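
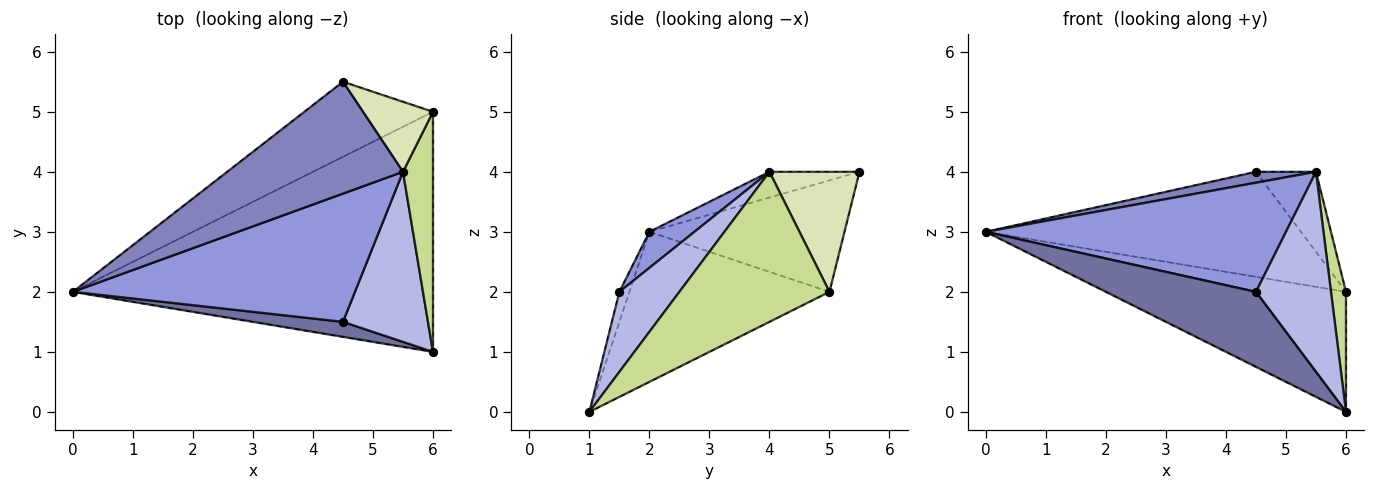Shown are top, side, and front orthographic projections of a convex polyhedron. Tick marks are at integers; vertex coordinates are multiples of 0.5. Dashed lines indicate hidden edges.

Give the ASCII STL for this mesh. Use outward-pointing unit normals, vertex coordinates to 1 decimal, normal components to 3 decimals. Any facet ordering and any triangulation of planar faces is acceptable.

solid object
 facet normal -0.065 -0.978 0.196
  outer loop
   vertex 4.5 1.5 2.0
   vertex 0.0 2.0 3.0
   vertex 6.0 1.0 0.0
  endloop
 endfacet
 facet normal -0.144 -0.096 0.985
  outer loop
   vertex 5.5 4.0 4.0
   vertex 4.5 5.5 4.0
   vertex 0.0 2.0 3.0
  endloop
 endfacet
 facet normal 0.097 -0.645 0.758
  outer loop
   vertex 5.5 4.0 4.0
   vertex 0.0 2.0 3.0
   vertex 4.5 1.5 2.0
  endloop
 endfacet
 facet normal 0.520 -0.651 0.553
  outer loop
   vertex 5.5 4.0 4.0
   vertex 4.5 1.5 2.0
   vertex 6.0 1.0 0.0
  endloop
 endfacet
 facet normal -0.349 0.419 -0.838
  outer loop
   vertex 6.0 5.0 2.0
   vertex 6.0 1.0 0.0
   vertex 0.0 2.0 3.0
  endloop
 endfacet
 facet normal -0.450 0.727 -0.519
  outer loop
   vertex 6.0 5.0 2.0
   vertex 0.0 2.0 3.0
   vertex 4.5 5.5 4.0
  endloop
 endfacet
 facet normal 0.976 -0.098 0.195
  outer loop
   vertex 6.0 5.0 2.0
   vertex 5.5 4.0 4.0
   vertex 6.0 1.0 0.0
  endloop
 endfacet
 facet normal 0.749 0.499 0.437
  outer loop
   vertex 6.0 5.0 2.0
   vertex 4.5 5.5 4.0
   vertex 5.5 4.0 4.0
  endloop
 endfacet
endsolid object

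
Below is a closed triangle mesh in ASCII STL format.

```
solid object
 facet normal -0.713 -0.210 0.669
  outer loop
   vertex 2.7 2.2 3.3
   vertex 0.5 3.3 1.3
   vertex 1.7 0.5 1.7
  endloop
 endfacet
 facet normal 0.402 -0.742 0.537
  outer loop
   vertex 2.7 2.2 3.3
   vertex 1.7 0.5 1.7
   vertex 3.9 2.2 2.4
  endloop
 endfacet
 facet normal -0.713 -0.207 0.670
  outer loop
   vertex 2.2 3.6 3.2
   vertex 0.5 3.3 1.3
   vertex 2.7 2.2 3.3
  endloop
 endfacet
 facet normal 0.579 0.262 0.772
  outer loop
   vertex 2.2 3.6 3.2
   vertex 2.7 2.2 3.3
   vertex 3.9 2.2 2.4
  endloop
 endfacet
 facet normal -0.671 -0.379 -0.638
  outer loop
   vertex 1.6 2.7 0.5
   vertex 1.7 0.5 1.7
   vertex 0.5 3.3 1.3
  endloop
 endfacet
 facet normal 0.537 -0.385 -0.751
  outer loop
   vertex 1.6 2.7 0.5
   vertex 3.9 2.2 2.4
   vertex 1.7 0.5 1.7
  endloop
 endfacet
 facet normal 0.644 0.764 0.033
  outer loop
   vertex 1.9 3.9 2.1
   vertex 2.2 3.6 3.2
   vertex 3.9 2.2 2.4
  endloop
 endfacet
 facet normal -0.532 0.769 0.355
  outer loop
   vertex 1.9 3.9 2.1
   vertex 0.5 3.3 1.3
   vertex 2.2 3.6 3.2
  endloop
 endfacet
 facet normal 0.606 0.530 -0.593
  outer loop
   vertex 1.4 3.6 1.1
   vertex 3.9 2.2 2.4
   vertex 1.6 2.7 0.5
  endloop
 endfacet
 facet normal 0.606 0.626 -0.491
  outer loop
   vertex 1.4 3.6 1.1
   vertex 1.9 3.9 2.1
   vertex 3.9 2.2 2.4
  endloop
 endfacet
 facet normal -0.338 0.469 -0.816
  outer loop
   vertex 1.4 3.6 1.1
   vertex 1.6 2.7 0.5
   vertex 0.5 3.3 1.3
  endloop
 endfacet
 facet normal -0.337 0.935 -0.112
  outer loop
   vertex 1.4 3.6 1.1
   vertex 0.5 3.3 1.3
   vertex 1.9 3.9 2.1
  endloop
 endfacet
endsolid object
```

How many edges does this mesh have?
18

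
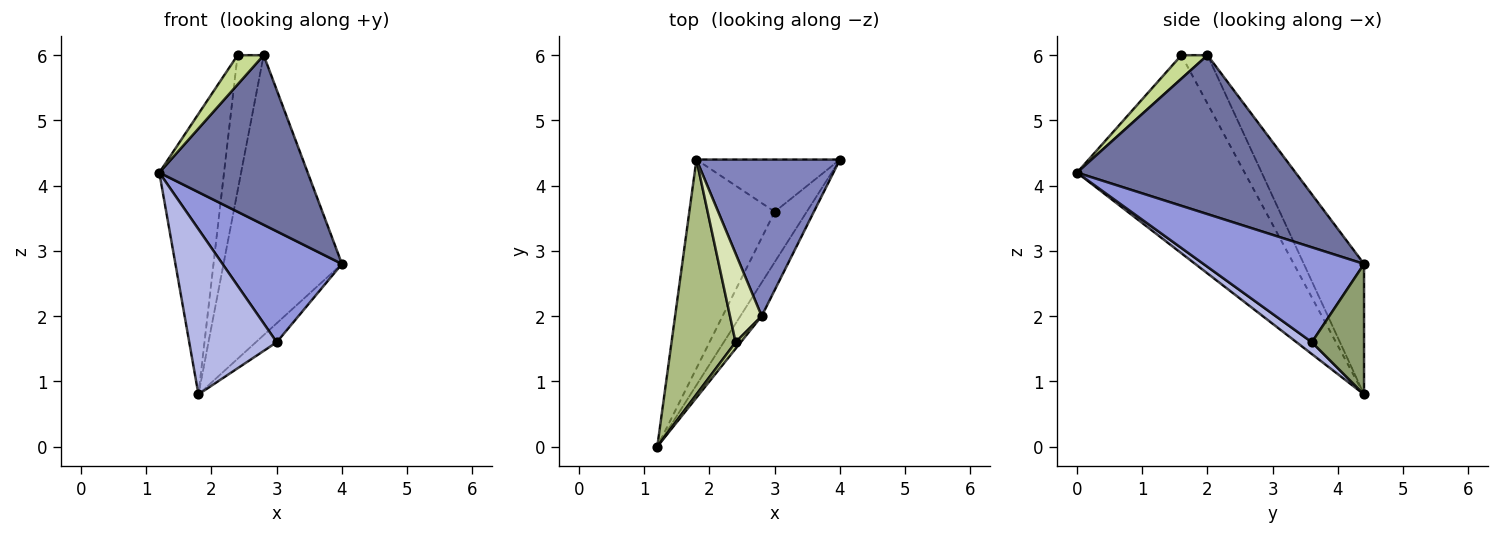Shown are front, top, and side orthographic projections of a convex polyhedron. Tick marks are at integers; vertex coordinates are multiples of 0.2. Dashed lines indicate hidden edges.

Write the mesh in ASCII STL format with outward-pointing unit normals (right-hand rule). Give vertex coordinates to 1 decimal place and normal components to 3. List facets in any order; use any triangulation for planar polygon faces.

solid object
 facet normal 0.822 -0.558 -0.110
  outer loop
   vertex 2.8 2.0 6.0
   vertex 1.2 0.0 4.2
   vertex 4.0 4.4 2.8
  endloop
 endfacet
 facet normal -0.406 0.798 0.446
  outer loop
   vertex 2.8 2.0 6.0
   vertex 4.0 4.4 2.8
   vertex 1.8 4.4 0.8
  endloop
 endfacet
 facet normal 0.775 -0.576 -0.261
  outer loop
   vertex 3.0 3.6 1.6
   vertex 4.0 4.4 2.8
   vertex 1.2 0.0 4.2
  endloop
 endfacet
 facet normal 0.108 -0.617 -0.779
  outer loop
   vertex 3.0 3.6 1.6
   vertex 1.2 0.0 4.2
   vertex 1.8 4.4 0.8
  endloop
 endfacet
 facet normal 0.650 0.260 -0.715
  outer loop
   vertex 3.0 3.6 1.6
   vertex 1.8 4.4 0.8
   vertex 4.0 4.4 2.8
  endloop
 endfacet
 facet normal -0.893 0.345 0.289
  outer loop
   vertex 2.4 1.6 6.0
   vertex 1.8 4.4 0.8
   vertex 1.2 0.0 4.2
  endloop
 endfacet
 facet normal 0.699 -0.699 0.155
  outer loop
   vertex 2.4 1.6 6.0
   vertex 1.2 0.0 4.2
   vertex 2.8 2.0 6.0
  endloop
 endfacet
 facet normal -0.642 0.642 0.420
  outer loop
   vertex 2.4 1.6 6.0
   vertex 2.8 2.0 6.0
   vertex 1.8 4.4 0.8
  endloop
 endfacet
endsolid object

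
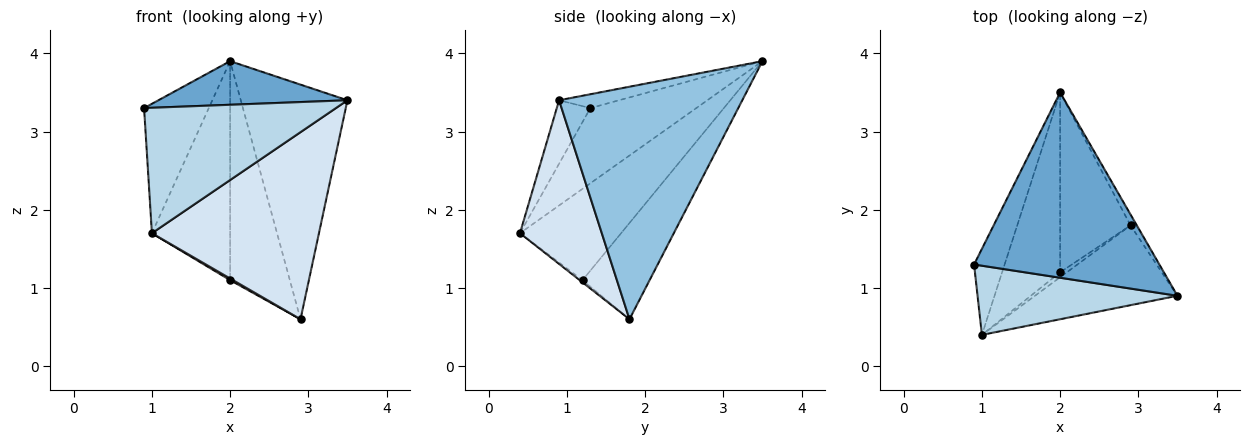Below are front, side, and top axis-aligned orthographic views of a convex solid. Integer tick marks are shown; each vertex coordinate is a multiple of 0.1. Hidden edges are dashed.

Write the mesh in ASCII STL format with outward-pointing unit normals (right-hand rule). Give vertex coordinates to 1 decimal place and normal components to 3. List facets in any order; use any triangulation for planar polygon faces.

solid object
 facet normal -0.072 -0.229 0.971
  outer loop
   vertex 2.0 3.5 3.9
   vertex 0.9 1.3 3.3
   vertex 3.5 0.9 3.4
  endloop
 endfacet
 facet normal 0.864 0.503 -0.023
  outer loop
   vertex 2.9 1.8 0.6
   vertex 2.0 3.5 3.9
   vertex 3.5 0.9 3.4
  endloop
 endfacet
 facet normal -0.152 -0.866 0.477
  outer loop
   vertex 1.0 0.4 1.7
   vertex 3.5 0.9 3.4
   vertex 0.9 1.3 3.3
  endloop
 endfacet
 facet normal 0.411 -0.839 -0.358
  outer loop
   vertex 1.0 0.4 1.7
   vertex 2.9 1.8 0.6
   vertex 3.5 0.9 3.4
  endloop
 endfacet
 facet normal -0.806 0.492 -0.327
  outer loop
   vertex 1.0 0.4 1.7
   vertex 0.9 1.3 3.3
   vertex 2.0 3.5 3.9
  endloop
 endfacet
 facet normal -0.655 0.584 -0.479
  outer loop
   vertex 2.0 1.2 1.1
   vertex 2.0 3.5 3.9
   vertex 2.9 1.8 0.6
  endloop
 endfacet
 facet normal -0.707 0.547 -0.449
  outer loop
   vertex 2.0 1.2 1.1
   vertex 1.0 0.4 1.7
   vertex 2.0 3.5 3.9
  endloop
 endfacet
 facet normal -0.302 -0.302 -0.905
  outer loop
   vertex 2.0 1.2 1.1
   vertex 2.9 1.8 0.6
   vertex 1.0 0.4 1.7
  endloop
 endfacet
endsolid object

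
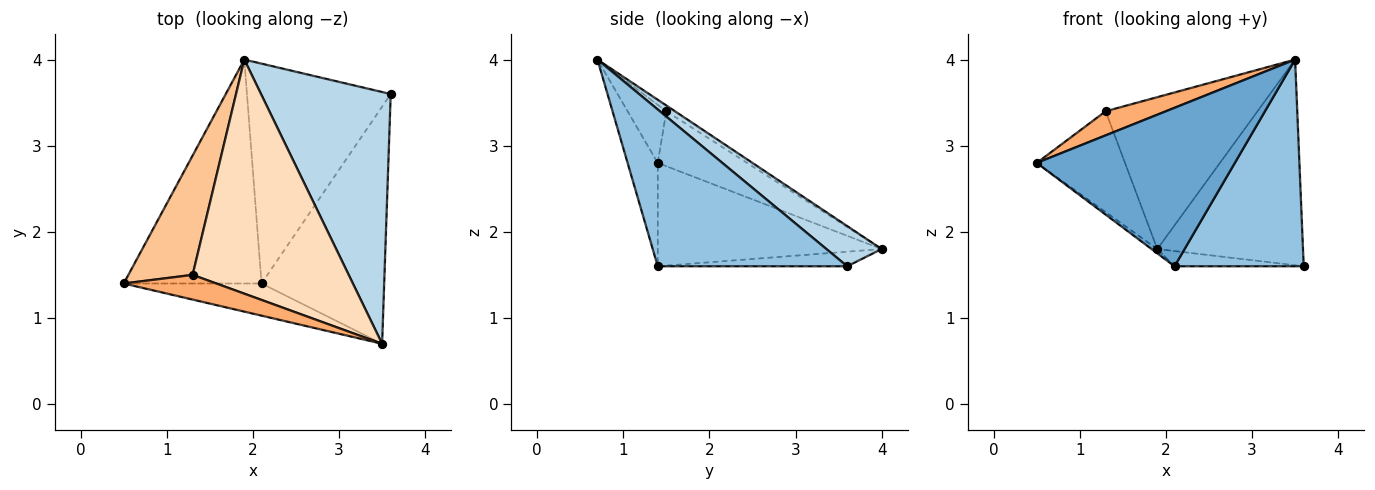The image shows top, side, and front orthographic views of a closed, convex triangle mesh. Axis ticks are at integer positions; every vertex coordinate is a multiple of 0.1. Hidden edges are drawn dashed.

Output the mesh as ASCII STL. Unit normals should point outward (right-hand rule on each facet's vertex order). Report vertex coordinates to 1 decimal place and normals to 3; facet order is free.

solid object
 facet normal -0.148 -0.969 -0.197
  outer loop
   vertex 2.1 1.4 1.6
   vertex 3.5 0.7 4.0
   vertex 0.5 1.4 2.8
  endloop
 endfacet
 facet normal 0.694 -0.473 -0.543
  outer loop
   vertex 2.1 1.4 1.6
   vertex 3.6 3.6 1.6
   vertex 3.5 0.7 4.0
  endloop
 endfacet
 facet normal 0.233 0.615 0.753
  outer loop
   vertex 1.9 4.0 1.8
   vertex 3.5 0.7 4.0
   vertex 3.6 3.6 1.6
  endloop
 endfacet
 facet normal -0.600 0.015 -0.800
  outer loop
   vertex 1.9 4.0 1.8
   vertex 2.1 1.4 1.6
   vertex 0.5 1.4 2.8
  endloop
 endfacet
 facet normal -0.101 0.069 -0.993
  outer loop
   vertex 1.9 4.0 1.8
   vertex 3.6 3.6 1.6
   vertex 2.1 1.4 1.6
  endloop
 endfacet
 facet normal -0.410 -0.637 0.653
  outer loop
   vertex 1.3 1.5 3.4
   vertex 0.5 1.4 2.8
   vertex 3.5 0.7 4.0
  endloop
 endfacet
 facet normal -0.547 0.540 0.639
  outer loop
   vertex 1.3 1.5 3.4
   vertex 1.9 4.0 1.8
   vertex 0.5 1.4 2.8
  endloop
 endfacet
 facet normal -0.031 0.544 0.838
  outer loop
   vertex 1.3 1.5 3.4
   vertex 3.5 0.7 4.0
   vertex 1.9 4.0 1.8
  endloop
 endfacet
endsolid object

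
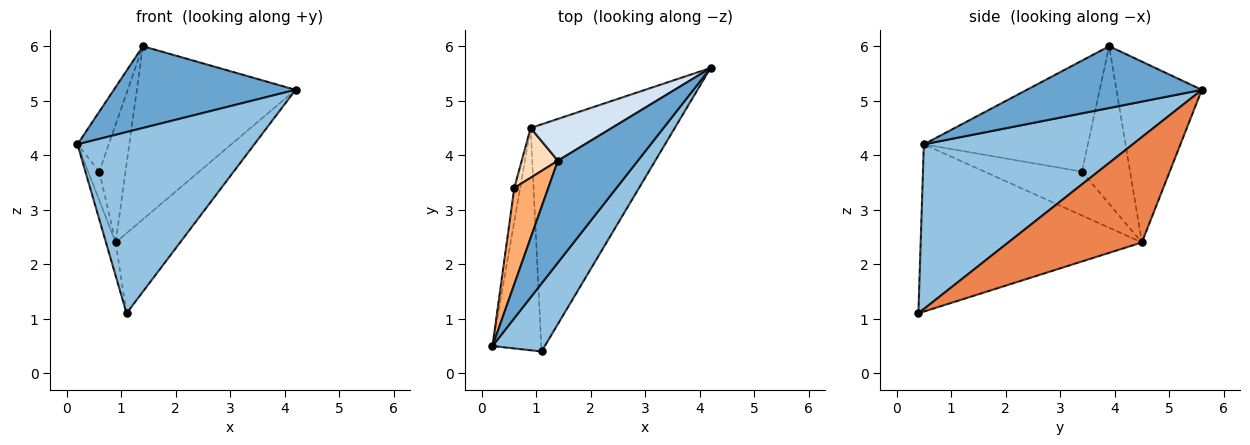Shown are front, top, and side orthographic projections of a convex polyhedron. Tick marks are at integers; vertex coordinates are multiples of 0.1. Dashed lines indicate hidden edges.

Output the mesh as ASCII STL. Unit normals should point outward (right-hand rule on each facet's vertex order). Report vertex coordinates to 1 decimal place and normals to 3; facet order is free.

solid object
 facet normal 0.516 -0.536 0.668
  outer loop
   vertex 1.4 3.9 6.0
   vertex 0.2 0.5 4.2
   vertex 4.2 5.6 5.2
  endloop
 endfacet
 facet normal 0.742 -0.628 0.236
  outer loop
   vertex 1.1 0.4 1.1
   vertex 4.2 5.6 5.2
   vertex 0.2 0.5 4.2
  endloop
 endfacet
 facet normal -0.959 0.042 -0.280
  outer loop
   vertex 0.9 4.5 2.4
   vertex 1.1 0.4 1.1
   vertex 0.2 0.5 4.2
  endloop
 endfacet
 facet normal -0.464 0.861 0.208
  outer loop
   vertex 0.9 4.5 2.4
   vertex 1.4 3.9 6.0
   vertex 4.2 5.6 5.2
  endloop
 endfacet
 facet normal 0.568 0.274 -0.776
  outer loop
   vertex 0.9 4.5 2.4
   vertex 4.2 5.6 5.2
   vertex 1.1 0.4 1.1
  endloop
 endfacet
 facet normal -0.941 0.179 0.288
  outer loop
   vertex 0.6 3.4 3.7
   vertex 0.2 0.5 4.2
   vertex 1.4 3.9 6.0
  endloop
 endfacet
 facet normal -0.985 0.113 -0.132
  outer loop
   vertex 0.6 3.4 3.7
   vertex 0.9 4.5 2.4
   vertex 0.2 0.5 4.2
  endloop
 endfacet
 facet normal -0.861 0.468 0.198
  outer loop
   vertex 0.6 3.4 3.7
   vertex 1.4 3.9 6.0
   vertex 0.9 4.5 2.4
  endloop
 endfacet
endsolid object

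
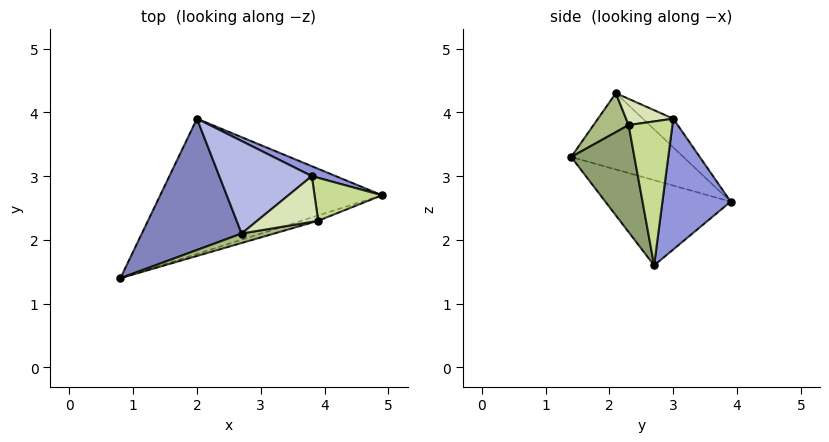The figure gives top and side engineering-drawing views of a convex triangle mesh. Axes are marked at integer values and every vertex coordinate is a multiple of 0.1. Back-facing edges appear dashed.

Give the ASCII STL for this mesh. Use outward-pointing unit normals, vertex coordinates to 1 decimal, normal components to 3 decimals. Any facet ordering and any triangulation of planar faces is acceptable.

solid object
 facet normal -0.357 -0.089 -0.930
  outer loop
   vertex 2.0 3.9 2.6
   vertex 4.9 2.7 1.6
   vertex 0.8 1.4 3.3
  endloop
 endfacet
 facet normal -0.540 0.457 0.706
  outer loop
   vertex 2.7 2.1 4.3
   vertex 2.0 3.9 2.6
   vertex 0.8 1.4 3.3
  endloop
 endfacet
 facet normal 0.403 0.912 0.074
  outer loop
   vertex 3.8 3.0 3.9
   vertex 4.9 2.7 1.6
   vertex 2.0 3.9 2.6
  endloop
 endfacet
 facet normal -0.233 0.618 0.751
  outer loop
   vertex 3.8 3.0 3.9
   vertex 2.0 3.9 2.6
   vertex 2.7 2.1 4.3
  endloop
 endfacet
 facet normal 0.285 -0.957 -0.044
  outer loop
   vertex 3.9 2.3 3.8
   vertex 0.8 1.4 3.3
   vertex 4.9 2.7 1.6
  endloop
 endfacet
 facet normal 0.243 -0.949 0.203
  outer loop
   vertex 3.9 2.3 3.8
   vertex 2.7 2.1 4.3
   vertex 0.8 1.4 3.3
  endloop
 endfacet
 facet normal 0.903 0.069 0.423
  outer loop
   vertex 3.9 2.3 3.8
   vertex 4.9 2.7 1.6
   vertex 3.8 3.0 3.9
  endloop
 endfacet
 facet normal 0.394 -0.075 0.916
  outer loop
   vertex 3.9 2.3 3.8
   vertex 3.8 3.0 3.9
   vertex 2.7 2.1 4.3
  endloop
 endfacet
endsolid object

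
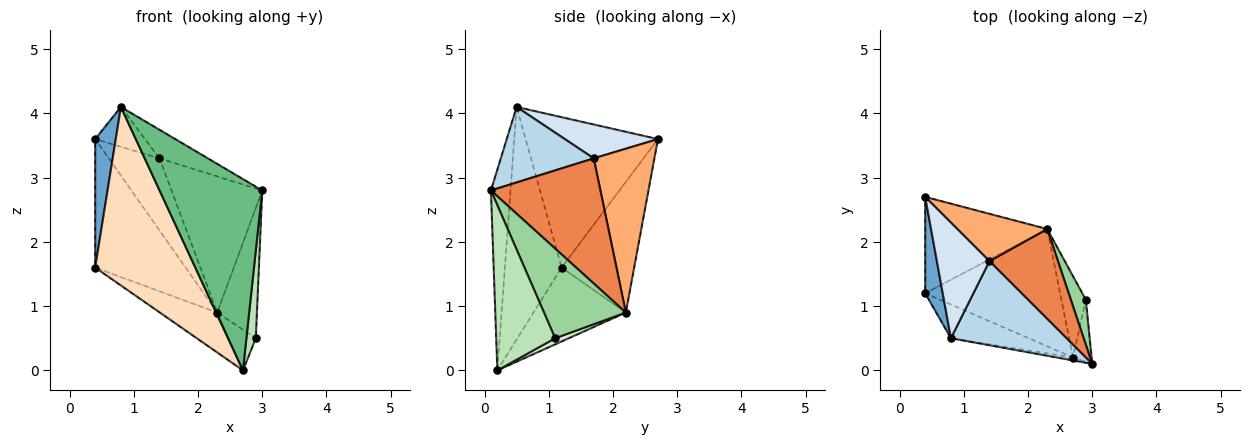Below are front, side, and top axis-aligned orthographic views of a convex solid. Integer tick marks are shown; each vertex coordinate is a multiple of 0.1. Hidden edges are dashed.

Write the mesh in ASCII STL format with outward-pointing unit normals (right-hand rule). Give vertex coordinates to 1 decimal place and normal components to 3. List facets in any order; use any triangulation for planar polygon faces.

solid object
 facet normal -0.982 -0.152 0.114
  outer loop
   vertex 0.8 0.5 4.1
   vertex 0.4 2.7 3.6
   vertex 0.4 1.2 1.6
  endloop
 endfacet
 facet normal -0.540 0.673 -0.505
  outer loop
   vertex 2.3 2.2 0.9
   vertex 0.4 1.2 1.6
   vertex 0.4 2.7 3.6
  endloop
 endfacet
 facet normal 0.526 0.274 0.805
  outer loop
   vertex 1.4 1.7 3.3
   vertex 0.8 0.5 4.1
   vertex 3.0 0.1 2.8
  endloop
 endfacet
 facet normal 0.520 0.278 0.807
  outer loop
   vertex 1.4 1.7 3.3
   vertex 0.4 2.7 3.6
   vertex 0.8 0.5 4.1
  endloop
 endfacet
 facet normal 0.709 0.588 0.389
  outer loop
   vertex 1.4 1.7 3.3
   vertex 3.0 0.1 2.8
   vertex 2.3 2.2 0.9
  endloop
 endfacet
 facet normal 0.707 0.591 0.388
  outer loop
   vertex 1.4 1.7 3.3
   vertex 2.3 2.2 0.9
   vertex 0.4 2.7 3.6
  endloop
 endfacet
 facet normal -0.460 0.286 -0.840
  outer loop
   vertex 2.7 0.2 0.0
   vertex 0.4 1.2 1.6
   vertex 2.3 2.2 0.9
  endloop
 endfacet
 facet normal -0.486 -0.859 -0.163
  outer loop
   vertex 2.7 0.2 0.0
   vertex 0.8 0.5 4.1
   vertex 0.4 1.2 1.6
  endloop
 endfacet
 facet normal -0.187 -0.982 -0.015
  outer loop
   vertex 2.7 0.2 0.0
   vertex 3.0 0.1 2.8
   vertex 0.8 0.5 4.1
  endloop
 endfacet
 facet normal 0.890 0.431 0.149
  outer loop
   vertex 2.9 1.1 0.5
   vertex 2.3 2.2 0.9
   vertex 3.0 0.1 2.8
  endloop
 endfacet
 facet normal 0.981 -0.157 -0.111
  outer loop
   vertex 2.9 1.1 0.5
   vertex 3.0 0.1 2.8
   vertex 2.7 0.2 0.0
  endloop
 endfacet
 facet normal 0.218 0.436 -0.873
  outer loop
   vertex 2.9 1.1 0.5
   vertex 2.7 0.2 0.0
   vertex 2.3 2.2 0.9
  endloop
 endfacet
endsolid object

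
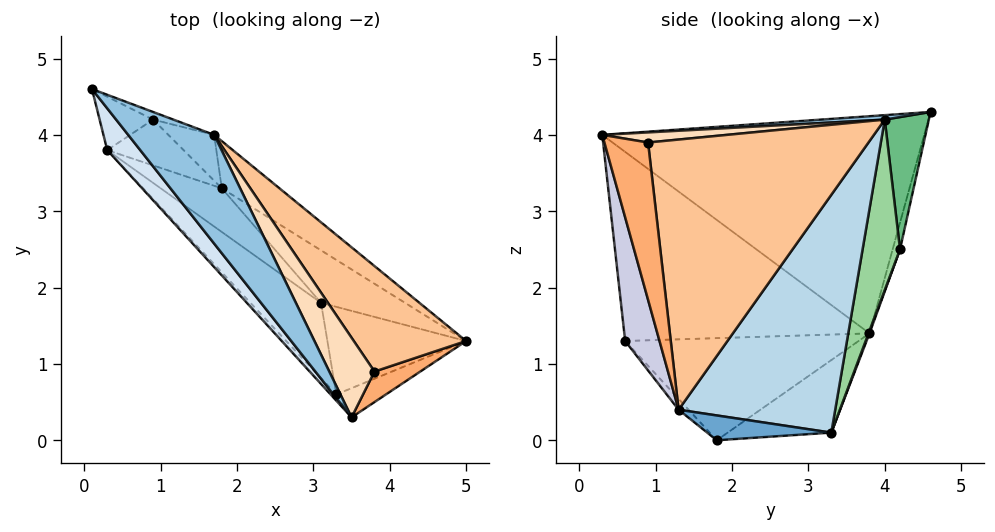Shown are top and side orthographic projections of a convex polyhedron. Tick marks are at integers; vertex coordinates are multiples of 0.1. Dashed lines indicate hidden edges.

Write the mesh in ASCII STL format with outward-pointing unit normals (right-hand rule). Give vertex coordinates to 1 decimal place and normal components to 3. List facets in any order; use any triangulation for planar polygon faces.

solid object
 facet normal 0.271 0.296 -0.916
  outer loop
   vertex 1.8 3.3 0.1
   vertex 5.0 1.3 0.4
   vertex 3.1 1.8 0.0
  endloop
 endfacet
 facet normal 0.052 -0.029 0.998
  outer loop
   vertex 1.7 4.0 4.2
   vertex 0.1 4.6 4.3
   vertex 3.5 0.3 4.0
  endloop
 endfacet
 facet normal 0.534 0.835 -0.130
  outer loop
   vertex 1.7 4.0 4.2
   vertex 5.0 1.3 0.4
   vertex 1.8 3.3 0.1
  endloop
 endfacet
 facet normal -0.775 -0.621 0.118
  outer loop
   vertex 0.3 3.8 1.4
   vertex 3.5 0.3 4.0
   vertex 0.1 4.6 4.3
  endloop
 endfacet
 facet normal -0.650 -0.527 -0.547
  outer loop
   vertex 0.3 3.8 1.4
   vertex 1.8 3.3 0.1
   vertex 3.1 1.8 0.0
  endloop
 endfacet
 facet normal 0.881 -0.398 0.257
  outer loop
   vertex 3.8 0.9 3.9
   vertex 3.5 0.3 4.0
   vertex 5.0 1.3 0.4
  endloop
 endfacet
 facet normal 0.796 0.507 0.331
  outer loop
   vertex 3.8 0.9 3.9
   vertex 5.0 1.3 0.4
   vertex 1.7 4.0 4.2
  endloop
 endfacet
 facet normal 0.218 0.053 0.974
  outer loop
   vertex 3.8 0.9 3.9
   vertex 1.7 4.0 4.2
   vertex 3.5 0.3 4.0
  endloop
 endfacet
 facet normal 0.348 0.936 -0.053
  outer loop
   vertex 0.9 4.2 2.5
   vertex 0.1 4.6 4.3
   vertex 1.7 4.0 4.2
  endloop
 endfacet
 facet normal 0.499 0.856 -0.134
  outer loop
   vertex 0.9 4.2 2.5
   vertex 1.7 4.0 4.2
   vertex 1.8 3.3 0.1
  endloop
 endfacet
 facet normal -0.136 0.953 -0.272
  outer loop
   vertex 0.9 4.2 2.5
   vertex 0.3 3.8 1.4
   vertex 0.1 4.6 4.3
  endloop
 endfacet
 facet normal 0.012 0.938 -0.347
  outer loop
   vertex 0.9 4.2 2.5
   vertex 1.8 3.3 0.1
   vertex 0.3 3.8 1.4
  endloop
 endfacet
 facet normal -0.730 -0.683 -0.022
  outer loop
   vertex 3.3 0.6 1.3
   vertex 3.5 0.3 4.0
   vertex 0.3 3.8 1.4
  endloop
 endfacet
 facet normal -0.657 -0.602 -0.454
  outer loop
   vertex 3.3 0.6 1.3
   vertex 0.3 3.8 1.4
   vertex 3.1 1.8 0.0
  endloop
 endfacet
 facet normal 0.319 -0.939 -0.128
  outer loop
   vertex 3.3 0.6 1.3
   vertex 5.0 1.3 0.4
   vertex 3.5 0.3 4.0
  endloop
 endfacet
 facet normal -0.052 -0.738 -0.673
  outer loop
   vertex 3.3 0.6 1.3
   vertex 3.1 1.8 0.0
   vertex 5.0 1.3 0.4
  endloop
 endfacet
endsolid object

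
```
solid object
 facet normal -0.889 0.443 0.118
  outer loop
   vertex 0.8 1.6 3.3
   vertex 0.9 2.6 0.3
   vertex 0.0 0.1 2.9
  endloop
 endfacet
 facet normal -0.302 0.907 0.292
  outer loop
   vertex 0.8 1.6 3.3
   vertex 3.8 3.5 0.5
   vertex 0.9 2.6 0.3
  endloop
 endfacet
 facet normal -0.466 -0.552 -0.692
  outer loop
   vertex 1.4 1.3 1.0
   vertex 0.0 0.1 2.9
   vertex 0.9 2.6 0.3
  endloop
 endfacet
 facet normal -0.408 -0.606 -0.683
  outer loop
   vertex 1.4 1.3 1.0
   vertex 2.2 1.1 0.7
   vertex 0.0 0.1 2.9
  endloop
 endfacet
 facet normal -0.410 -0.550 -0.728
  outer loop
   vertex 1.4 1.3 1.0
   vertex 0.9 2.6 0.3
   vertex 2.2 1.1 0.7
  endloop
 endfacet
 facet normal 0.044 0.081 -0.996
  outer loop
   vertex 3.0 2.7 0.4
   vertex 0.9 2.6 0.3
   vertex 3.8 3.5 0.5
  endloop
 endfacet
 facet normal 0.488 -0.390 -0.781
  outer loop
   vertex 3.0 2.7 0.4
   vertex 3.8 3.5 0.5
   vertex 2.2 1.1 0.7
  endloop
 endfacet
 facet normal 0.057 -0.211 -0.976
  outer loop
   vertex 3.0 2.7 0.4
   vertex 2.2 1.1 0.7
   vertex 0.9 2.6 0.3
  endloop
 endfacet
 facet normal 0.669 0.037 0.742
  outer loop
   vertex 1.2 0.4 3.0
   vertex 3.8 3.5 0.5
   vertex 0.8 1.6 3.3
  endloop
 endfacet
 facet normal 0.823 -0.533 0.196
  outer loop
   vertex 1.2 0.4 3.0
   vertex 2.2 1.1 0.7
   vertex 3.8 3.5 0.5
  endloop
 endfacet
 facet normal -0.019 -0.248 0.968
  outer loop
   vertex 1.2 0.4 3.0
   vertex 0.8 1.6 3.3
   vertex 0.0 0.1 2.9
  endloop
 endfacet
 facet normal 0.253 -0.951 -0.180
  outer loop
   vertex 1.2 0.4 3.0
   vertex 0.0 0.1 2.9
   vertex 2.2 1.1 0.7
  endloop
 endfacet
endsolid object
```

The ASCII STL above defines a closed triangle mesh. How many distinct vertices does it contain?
8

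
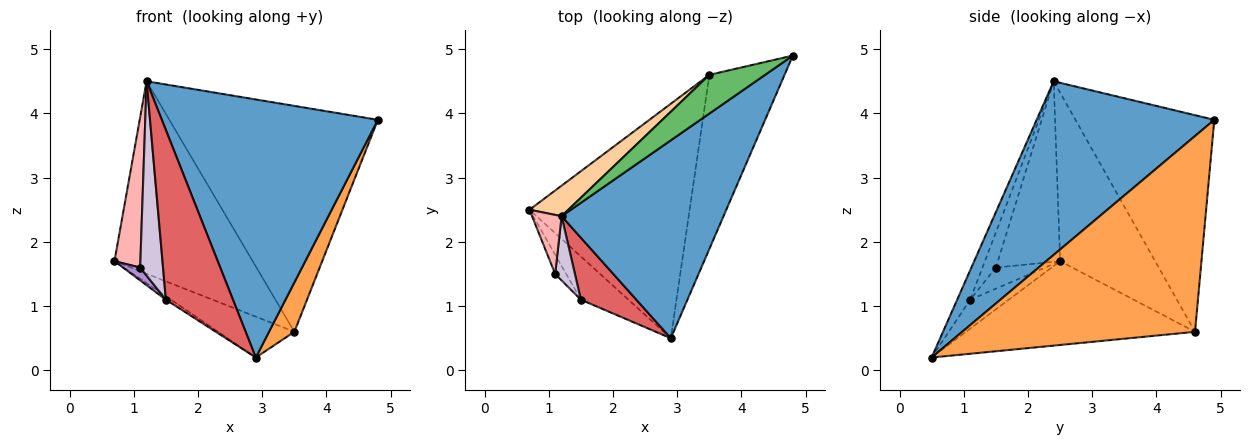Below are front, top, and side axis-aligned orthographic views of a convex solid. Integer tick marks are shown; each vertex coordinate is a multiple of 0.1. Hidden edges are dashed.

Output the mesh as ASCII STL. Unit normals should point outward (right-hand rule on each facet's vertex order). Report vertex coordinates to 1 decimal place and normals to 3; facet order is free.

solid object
 facet normal 0.546 -0.665 0.510
  outer loop
   vertex 1.2 2.4 4.5
   vertex 2.9 0.5 0.2
   vertex 4.8 4.9 3.9
  endloop
 endfacet
 facet normal -0.458 0.152 -0.876
  outer loop
   vertex 3.5 4.6 0.6
   vertex 2.9 0.5 0.2
   vertex 0.7 2.5 1.7
  endloop
 endfacet
 facet normal 0.929 -0.101 -0.357
  outer loop
   vertex 3.5 4.6 0.6
   vertex 4.8 4.9 3.9
   vertex 2.9 0.5 0.2
  endloop
 endfacet
 facet normal -0.562 0.817 0.130
  outer loop
   vertex 3.5 4.6 0.6
   vertex 0.7 2.5 1.7
   vertex 1.2 2.4 4.5
  endloop
 endfacet
 facet normal -0.549 0.824 0.141
  outer loop
   vertex 3.5 4.6 0.6
   vertex 1.2 2.4 4.5
   vertex 4.8 4.9 3.9
  endloop
 endfacet
 facet normal -0.518 0.069 -0.852
  outer loop
   vertex 1.5 1.1 1.1
   vertex 0.7 2.5 1.7
   vertex 2.9 0.5 0.2
  endloop
 endfacet
 facet normal -0.179 -0.924 0.338
  outer loop
   vertex 1.5 1.1 1.1
   vertex 2.9 0.5 0.2
   vertex 1.2 2.4 4.5
  endloop
 endfacet
 facet normal -0.913 -0.380 0.149
  outer loop
   vertex 1.1 1.5 1.6
   vertex 1.2 2.4 4.5
   vertex 0.7 2.5 1.7
  endloop
 endfacet
 facet normal -0.847 -0.295 -0.442
  outer loop
   vertex 1.1 1.5 1.6
   vertex 0.7 2.5 1.7
   vertex 1.5 1.1 1.1
  endloop
 endfacet
 facet normal -0.487 -0.829 0.274
  outer loop
   vertex 1.1 1.5 1.6
   vertex 1.5 1.1 1.1
   vertex 1.2 2.4 4.5
  endloop
 endfacet
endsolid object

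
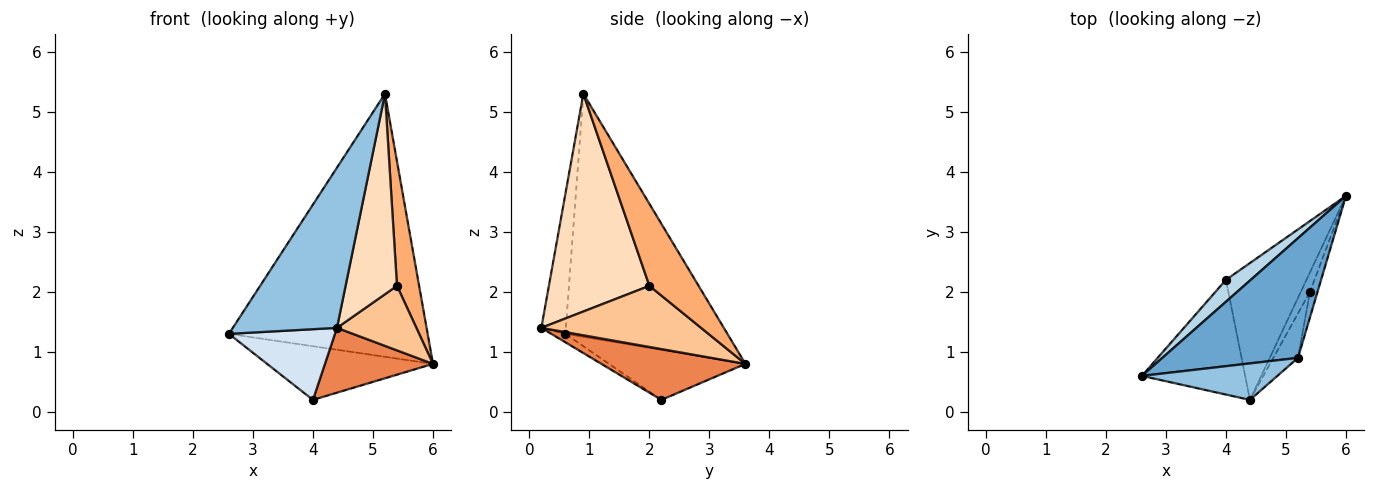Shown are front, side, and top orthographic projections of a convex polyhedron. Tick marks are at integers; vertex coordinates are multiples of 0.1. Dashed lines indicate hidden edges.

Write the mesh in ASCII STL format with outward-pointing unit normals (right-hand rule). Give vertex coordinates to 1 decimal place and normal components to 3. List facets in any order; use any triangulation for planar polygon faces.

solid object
 facet normal -0.596 0.731 0.333
  outer loop
   vertex 5.2 0.9 5.3
   vertex 6.0 3.6 0.8
   vertex 2.6 0.6 1.3
  endloop
 endfacet
 facet normal -0.223 -0.950 0.216
  outer loop
   vertex 4.4 0.2 1.4
   vertex 5.2 0.9 5.3
   vertex 2.6 0.6 1.3
  endloop
 endfacet
 facet normal -0.606 0.737 0.300
  outer loop
   vertex 4.0 2.2 0.2
   vertex 2.6 0.6 1.3
   vertex 6.0 3.6 0.8
  endloop
 endfacet
 facet normal -0.069 -0.523 -0.849
  outer loop
   vertex 4.0 2.2 0.2
   vertex 4.4 0.2 1.4
   vertex 2.6 0.6 1.3
  endloop
 endfacet
 facet normal 0.496 -0.372 -0.785
  outer loop
   vertex 4.0 2.2 0.2
   vertex 6.0 3.6 0.8
   vertex 4.4 0.2 1.4
  endloop
 endfacet
 facet normal 0.909 -0.409 -0.084
  outer loop
   vertex 5.4 2.0 2.1
   vertex 6.0 3.6 0.8
   vertex 5.2 0.9 5.3
  endloop
 endfacet
 facet normal 0.887 -0.441 -0.133
  outer loop
   vertex 5.4 2.0 2.1
   vertex 4.4 0.2 1.4
   vertex 6.0 3.6 0.8
  endloop
 endfacet
 facet normal 0.886 -0.453 -0.100
  outer loop
   vertex 5.4 2.0 2.1
   vertex 5.2 0.9 5.3
   vertex 4.4 0.2 1.4
  endloop
 endfacet
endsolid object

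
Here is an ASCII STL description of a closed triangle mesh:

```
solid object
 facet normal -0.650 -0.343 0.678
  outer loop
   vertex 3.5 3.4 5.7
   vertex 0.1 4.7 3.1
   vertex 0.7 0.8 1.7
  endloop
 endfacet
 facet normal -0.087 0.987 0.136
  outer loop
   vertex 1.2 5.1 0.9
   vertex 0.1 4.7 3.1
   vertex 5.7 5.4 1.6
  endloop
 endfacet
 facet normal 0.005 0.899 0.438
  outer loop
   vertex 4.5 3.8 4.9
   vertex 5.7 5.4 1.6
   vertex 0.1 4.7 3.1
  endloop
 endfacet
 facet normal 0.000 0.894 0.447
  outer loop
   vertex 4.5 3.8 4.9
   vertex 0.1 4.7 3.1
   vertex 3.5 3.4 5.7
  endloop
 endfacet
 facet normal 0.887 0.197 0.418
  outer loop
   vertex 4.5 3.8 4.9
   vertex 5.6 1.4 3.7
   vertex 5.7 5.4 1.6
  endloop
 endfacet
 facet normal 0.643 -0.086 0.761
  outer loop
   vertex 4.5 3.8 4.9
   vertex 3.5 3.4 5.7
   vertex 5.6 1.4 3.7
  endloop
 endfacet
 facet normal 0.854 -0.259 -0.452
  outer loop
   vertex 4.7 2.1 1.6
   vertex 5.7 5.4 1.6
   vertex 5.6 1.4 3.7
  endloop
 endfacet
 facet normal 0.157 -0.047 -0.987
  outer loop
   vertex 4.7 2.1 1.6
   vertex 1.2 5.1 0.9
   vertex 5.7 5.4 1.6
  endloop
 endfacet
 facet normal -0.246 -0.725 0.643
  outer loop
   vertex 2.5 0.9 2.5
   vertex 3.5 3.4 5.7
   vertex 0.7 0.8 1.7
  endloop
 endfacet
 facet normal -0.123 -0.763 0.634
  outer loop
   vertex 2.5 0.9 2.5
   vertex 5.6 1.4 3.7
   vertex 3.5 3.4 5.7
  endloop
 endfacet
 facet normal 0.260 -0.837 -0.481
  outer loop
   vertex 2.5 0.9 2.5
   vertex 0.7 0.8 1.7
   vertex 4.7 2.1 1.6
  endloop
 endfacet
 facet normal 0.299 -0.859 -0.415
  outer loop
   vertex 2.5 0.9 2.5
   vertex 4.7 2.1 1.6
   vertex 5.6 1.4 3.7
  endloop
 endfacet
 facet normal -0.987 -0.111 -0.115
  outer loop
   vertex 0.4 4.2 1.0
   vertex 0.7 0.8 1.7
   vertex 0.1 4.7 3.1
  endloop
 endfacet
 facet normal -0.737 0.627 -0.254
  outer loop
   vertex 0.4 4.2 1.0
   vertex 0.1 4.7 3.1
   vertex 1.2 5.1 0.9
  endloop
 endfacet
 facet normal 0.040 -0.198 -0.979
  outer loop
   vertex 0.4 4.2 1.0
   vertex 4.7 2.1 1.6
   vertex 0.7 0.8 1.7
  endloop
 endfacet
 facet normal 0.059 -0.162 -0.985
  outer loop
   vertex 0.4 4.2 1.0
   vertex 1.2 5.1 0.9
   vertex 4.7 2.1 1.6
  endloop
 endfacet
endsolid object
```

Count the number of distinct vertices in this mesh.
10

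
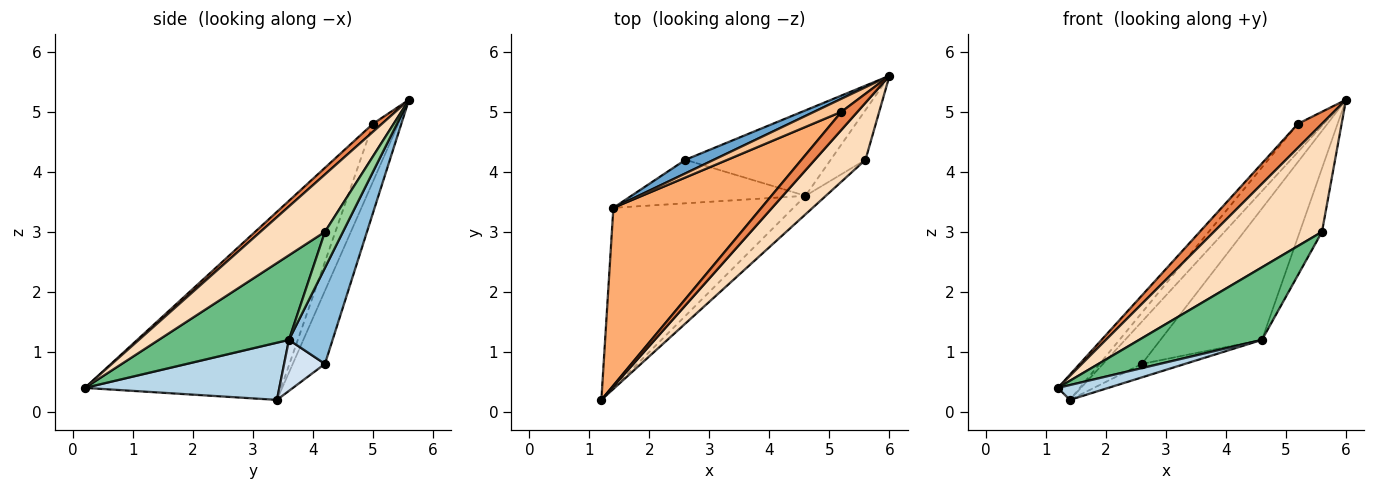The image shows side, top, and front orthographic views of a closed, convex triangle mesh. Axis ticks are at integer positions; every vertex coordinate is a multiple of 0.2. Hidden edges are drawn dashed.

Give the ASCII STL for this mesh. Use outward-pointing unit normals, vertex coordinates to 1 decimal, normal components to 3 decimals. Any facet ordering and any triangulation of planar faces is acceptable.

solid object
 facet normal -0.619 0.748 0.240
  outer loop
   vertex 2.6 4.2 0.8
   vertex 1.4 3.4 0.2
   vertex 6.0 5.6 5.2
  endloop
 endfacet
 facet normal 0.339 0.789 -0.513
  outer loop
   vertex 4.6 3.6 1.2
   vertex 2.6 4.2 0.8
   vertex 6.0 5.6 5.2
  endloop
 endfacet
 facet normal 0.302 -0.078 -0.950
  outer loop
   vertex 4.6 3.6 1.2
   vertex 1.2 0.2 0.4
   vertex 1.4 3.4 0.2
  endloop
 endfacet
 facet normal 0.270 0.285 -0.920
  outer loop
   vertex 4.6 3.6 1.2
   vertex 1.4 3.4 0.2
   vertex 2.6 4.2 0.8
  endloop
 endfacet
 facet normal 0.287 -0.766 0.575
  outer loop
   vertex 5.2 5.0 4.8
   vertex 1.2 0.2 0.4
   vertex 6.0 5.6 5.2
  endloop
 endfacet
 facet normal -0.783 0.087 0.616
  outer loop
   vertex 5.2 5.0 4.8
   vertex 1.4 3.4 0.2
   vertex 1.2 0.2 0.4
  endloop
 endfacet
 facet normal -0.665 0.678 0.314
  outer loop
   vertex 5.2 5.0 4.8
   vertex 6.0 5.6 5.2
   vertex 1.4 3.4 0.2
  endloop
 endfacet
 facet normal 0.467 -0.782 0.413
  outer loop
   vertex 5.6 4.2 3.0
   vertex 6.0 5.6 5.2
   vertex 1.2 0.2 0.4
  endloop
 endfacet
 facet normal 0.717 -0.676 -0.173
  outer loop
   vertex 5.6 4.2 3.0
   vertex 1.2 0.2 0.4
   vertex 4.6 3.6 1.2
  endloop
 endfacet
 facet normal 0.538 0.663 -0.520
  outer loop
   vertex 5.6 4.2 3.0
   vertex 4.6 3.6 1.2
   vertex 6.0 5.6 5.2
  endloop
 endfacet
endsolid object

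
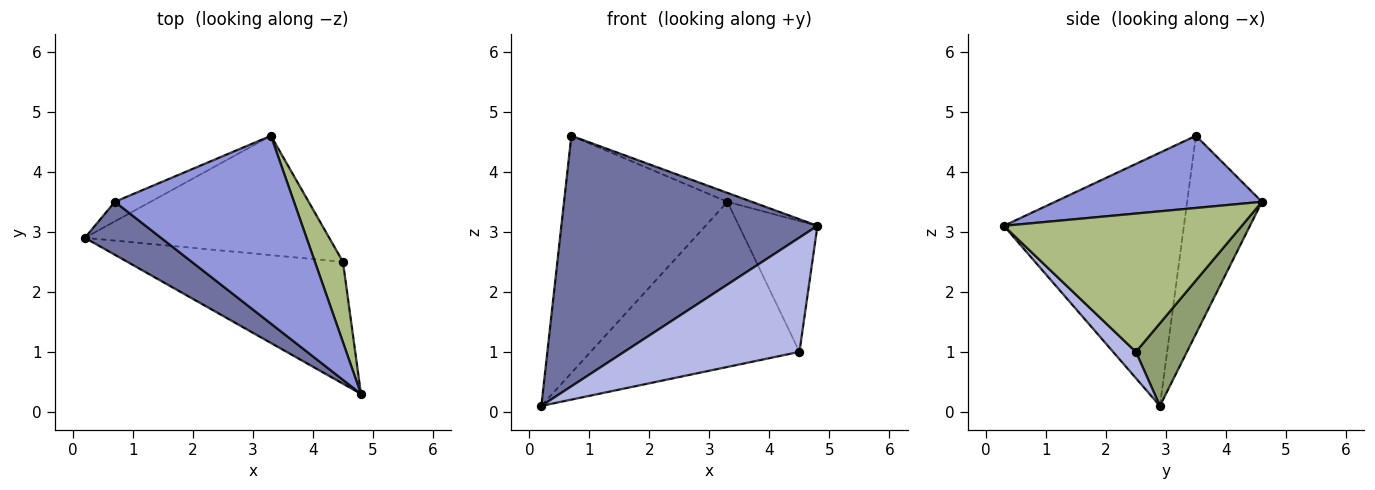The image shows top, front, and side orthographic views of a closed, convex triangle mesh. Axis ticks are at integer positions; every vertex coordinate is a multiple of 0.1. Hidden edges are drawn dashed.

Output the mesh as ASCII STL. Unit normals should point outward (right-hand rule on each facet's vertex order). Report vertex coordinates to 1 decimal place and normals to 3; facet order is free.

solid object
 facet normal -0.567 -0.806 0.170
  outer loop
   vertex 0.7 3.5 4.6
   vertex 0.2 2.9 0.1
   vertex 4.8 0.3 3.1
  endloop
 endfacet
 facet normal -0.415 0.907 -0.075
  outer loop
   vertex 0.7 3.5 4.6
   vertex 3.3 4.6 3.5
   vertex 0.2 2.9 0.1
  endloop
 endfacet
 facet normal 0.373 0.044 0.927
  outer loop
   vertex 0.7 3.5 4.6
   vertex 4.8 0.3 3.1
   vertex 3.3 4.6 3.5
  endloop
 endfacet
 facet normal 0.089 -0.681 -0.727
  outer loop
   vertex 4.5 2.5 1.0
   vertex 4.8 0.3 3.1
   vertex 0.2 2.9 0.1
  endloop
 endfacet
 facet normal 0.194 0.795 -0.575
  outer loop
   vertex 4.5 2.5 1.0
   vertex 0.2 2.9 0.1
   vertex 3.3 4.6 3.5
  endloop
 endfacet
 facet normal 0.932 0.308 0.189
  outer loop
   vertex 4.5 2.5 1.0
   vertex 3.3 4.6 3.5
   vertex 4.8 0.3 3.1
  endloop
 endfacet
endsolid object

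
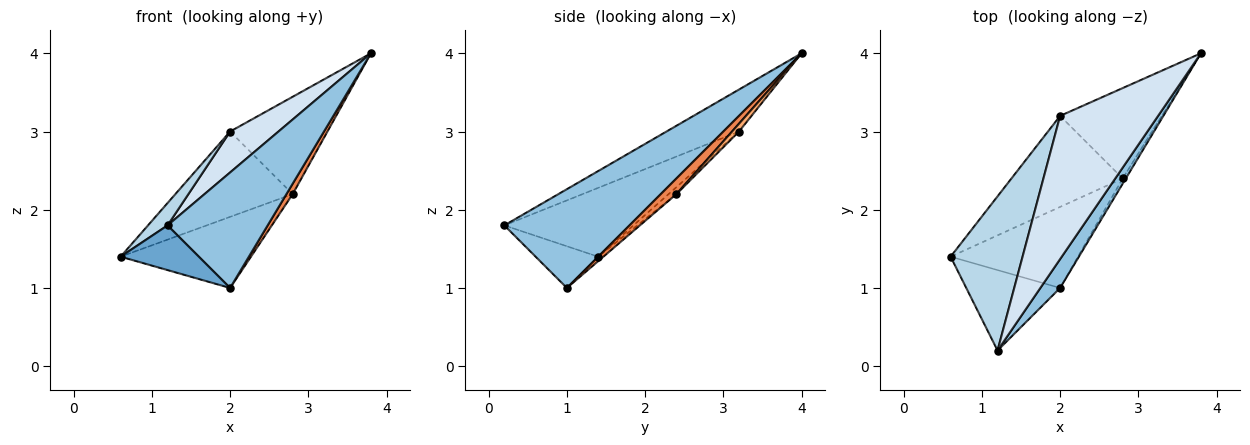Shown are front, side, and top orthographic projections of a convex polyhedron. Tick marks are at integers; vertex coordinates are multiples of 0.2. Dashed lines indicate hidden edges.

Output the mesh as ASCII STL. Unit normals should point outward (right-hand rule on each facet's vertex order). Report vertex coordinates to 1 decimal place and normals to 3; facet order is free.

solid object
 facet normal -0.362 -0.453 -0.815
  outer loop
   vertex 2.0 1.0 1.0
   vertex 1.2 0.2 1.8
   vertex 0.6 1.4 1.4
  endloop
 endfacet
 facet normal 0.772 -0.617 0.154
  outer loop
   vertex 2.0 1.0 1.0
   vertex 3.8 4.0 4.0
   vertex 1.2 0.2 1.8
  endloop
 endfacet
 facet normal -0.687 -0.104 0.719
  outer loop
   vertex 2.0 3.2 3.0
   vertex 0.6 1.4 1.4
   vertex 1.2 0.2 1.8
  endloop
 endfacet
 facet normal -0.381 -0.254 0.889
  outer loop
   vertex 2.0 3.2 3.0
   vertex 1.2 0.2 1.8
   vertex 3.8 4.0 4.0
  endloop
 endfacet
 facet normal 0.913 -0.365 -0.183
  outer loop
   vertex 2.8 2.4 2.2
   vertex 3.8 4.0 4.0
   vertex 2.0 1.0 1.0
  endloop
 endfacet
 facet normal 0.052 0.732 -0.680
  outer loop
   vertex 2.8 2.4 2.2
   vertex 2.0 3.2 3.0
   vertex 3.8 4.0 4.0
  endloop
 endfacet
 facet normal -0.026 0.659 -0.751
  outer loop
   vertex 2.8 2.4 2.2
   vertex 2.0 1.0 1.0
   vertex 0.6 1.4 1.4
  endloop
 endfacet
 facet normal -0.046 0.683 -0.729
  outer loop
   vertex 2.8 2.4 2.2
   vertex 0.6 1.4 1.4
   vertex 2.0 3.2 3.0
  endloop
 endfacet
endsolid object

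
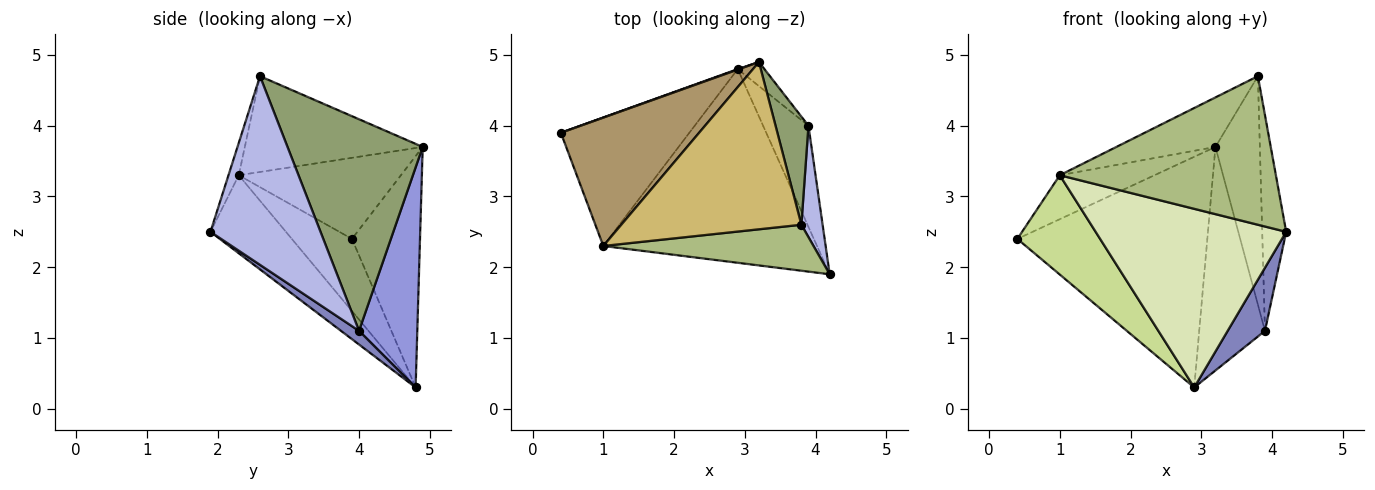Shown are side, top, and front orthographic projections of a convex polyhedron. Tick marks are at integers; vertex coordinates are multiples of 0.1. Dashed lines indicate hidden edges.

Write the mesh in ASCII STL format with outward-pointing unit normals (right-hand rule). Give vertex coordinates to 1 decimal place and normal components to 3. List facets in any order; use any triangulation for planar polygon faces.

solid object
 facet normal -0.337 0.941 0.002
  outer loop
   vertex 2.9 4.8 0.3
   vertex 0.4 3.9 2.4
   vertex 3.2 4.9 3.7
  endloop
 endfacet
 facet normal 0.248 -0.513 -0.822
  outer loop
   vertex 3.9 4.0 1.1
   vertex 4.2 1.9 2.5
   vertex 2.9 4.8 0.3
  endloop
 endfacet
 facet normal 0.661 0.746 -0.080
  outer loop
   vertex 3.9 4.0 1.1
   vertex 2.9 4.8 0.3
   vertex 3.2 4.9 3.7
  endloop
 endfacet
 facet normal 0.971 0.212 0.109
  outer loop
   vertex 3.9 4.0 1.1
   vertex 3.8 2.6 4.7
   vertex 4.2 1.9 2.5
  endloop
 endfacet
 facet normal 0.940 0.309 0.146
  outer loop
   vertex 3.9 4.0 1.1
   vertex 3.2 4.9 3.7
   vertex 3.8 2.6 4.7
  endloop
 endfacet
 facet normal -0.045 -0.954 0.295
  outer loop
   vertex 1.0 2.3 3.3
   vertex 4.2 1.9 2.5
   vertex 3.8 2.6 4.7
  endloop
 endfacet
 facet normal -0.406 -0.559 -0.723
  outer loop
   vertex 1.0 2.3 3.3
   vertex 0.4 3.9 2.4
   vertex 2.9 4.8 0.3
  endloop
 endfacet
 facet normal -0.259 -0.655 -0.710
  outer loop
   vertex 1.0 2.3 3.3
   vertex 2.9 4.8 0.3
   vertex 4.2 1.9 2.5
  endloop
 endfacet
 facet normal -0.485 0.283 0.827
  outer loop
   vertex 1.0 2.3 3.3
   vertex 3.2 4.9 3.7
   vertex 0.4 3.9 2.4
  endloop
 endfacet
 facet normal -0.454 0.253 0.854
  outer loop
   vertex 1.0 2.3 3.3
   vertex 3.8 2.6 4.7
   vertex 3.2 4.9 3.7
  endloop
 endfacet
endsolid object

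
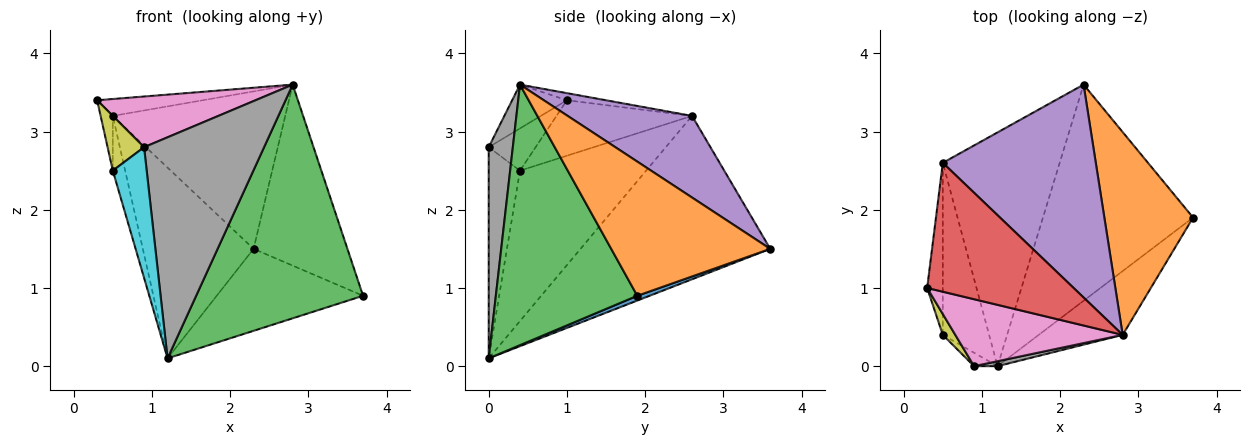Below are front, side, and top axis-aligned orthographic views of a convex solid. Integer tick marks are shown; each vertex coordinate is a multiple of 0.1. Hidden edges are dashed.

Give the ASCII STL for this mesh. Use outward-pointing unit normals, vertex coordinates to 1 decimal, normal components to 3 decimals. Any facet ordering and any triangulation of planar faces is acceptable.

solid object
 facet normal 0.030 0.354 -0.935
  outer loop
   vertex 1.2 0.0 0.1
   vertex 2.3 3.6 1.5
   vertex 3.7 1.9 0.9
  endloop
 endfacet
 facet normal 0.748 0.442 0.495
  outer loop
   vertex 2.8 0.4 3.6
   vertex 3.7 1.9 0.9
   vertex 2.3 3.6 1.5
  endloop
 endfacet
 facet normal 0.633 -0.747 -0.204
  outer loop
   vertex 2.8 0.4 3.6
   vertex 1.2 0.0 0.1
   vertex 3.7 1.9 0.9
  endloop
 endfacet
 facet normal -0.048 0.130 0.990
  outer loop
   vertex 0.5 2.6 3.2
   vertex 0.3 1.0 3.4
   vertex 2.8 0.4 3.6
  endloop
 endfacet
 facet normal 0.394 0.546 0.739
  outer loop
   vertex 0.5 2.6 3.2
   vertex 2.8 0.4 3.6
   vertex 2.3 3.6 1.5
  endloop
 endfacet
 facet normal -0.735 0.429 -0.526
  outer loop
   vertex 0.5 2.6 3.2
   vertex 2.3 3.6 1.5
   vertex 1.2 0.0 0.1
  endloop
 endfacet
 facet normal -0.204 -0.591 0.781
  outer loop
   vertex 0.9 0.0 2.8
   vertex 2.8 0.4 3.6
   vertex 0.3 1.0 3.4
  endloop
 endfacet
 facet normal 0.197 -0.980 0.022
  outer loop
   vertex 0.9 0.0 2.8
   vertex 1.2 0.0 0.1
   vertex 2.8 0.4 3.6
  endloop
 endfacet
 facet normal -0.769 -0.598 0.228
  outer loop
   vertex 0.5 0.4 2.5
   vertex 0.9 0.0 2.8
   vertex 0.3 1.0 3.4
  endloop
 endfacet
 facet normal -0.676 -0.733 -0.075
  outer loop
   vertex 0.5 0.4 2.5
   vertex 1.2 0.0 0.1
   vertex 0.9 0.0 2.8
  endloop
 endfacet
 facet normal -0.959 0.086 -0.270
  outer loop
   vertex 0.5 0.4 2.5
   vertex 0.3 1.0 3.4
   vertex 0.5 2.6 3.2
  endloop
 endfacet
 facet normal -0.952 0.093 -0.293
  outer loop
   vertex 0.5 0.4 2.5
   vertex 0.5 2.6 3.2
   vertex 1.2 0.0 0.1
  endloop
 endfacet
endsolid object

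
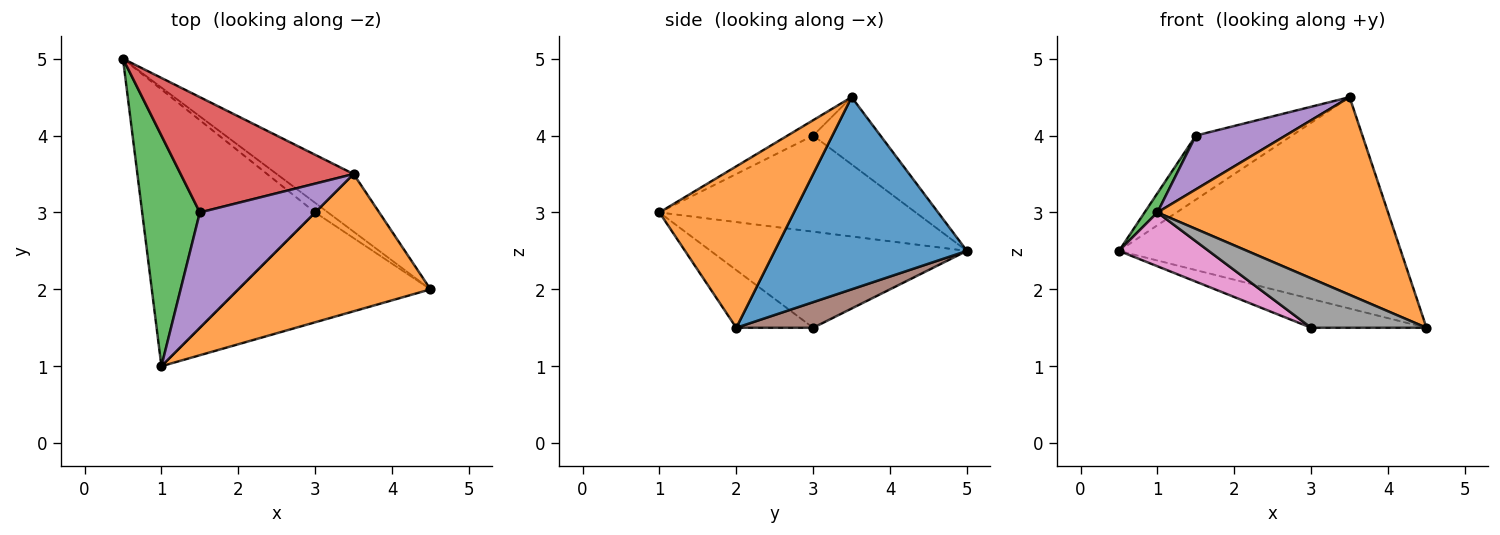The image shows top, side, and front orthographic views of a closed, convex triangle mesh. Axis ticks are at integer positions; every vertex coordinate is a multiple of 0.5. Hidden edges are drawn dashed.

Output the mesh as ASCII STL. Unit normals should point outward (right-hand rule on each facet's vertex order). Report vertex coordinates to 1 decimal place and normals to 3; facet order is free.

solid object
 facet normal 0.550 0.806 -0.220
  outer loop
   vertex 3.5 3.5 4.5
   vertex 4.5 2.0 1.5
   vertex 0.5 5.0 2.5
  endloop
 endfacet
 facet normal 0.432 -0.741 0.514
  outer loop
   vertex 3.5 3.5 4.5
   vertex 1.0 1.0 3.0
   vertex 4.5 2.0 1.5
  endloop
 endfacet
 facet normal -0.857 -0.043 0.514
  outer loop
   vertex 1.5 3.0 4.0
   vertex 0.5 5.0 2.5
   vertex 1.0 1.0 3.0
  endloop
 endfacet
 facet normal -0.322 0.460 0.828
  outer loop
   vertex 1.5 3.0 4.0
   vertex 3.5 3.5 4.5
   vertex 0.5 5.0 2.5
  endloop
 endfacet
 facet normal -0.120 -0.420 0.900
  outer loop
   vertex 1.5 3.0 4.0
   vertex 1.0 1.0 3.0
   vertex 3.5 3.5 4.5
  endloop
 endfacet
 facet normal 0.535 0.802 -0.267
  outer loop
   vertex 3.0 3.0 1.5
   vertex 0.5 5.0 2.5
   vertex 4.5 2.0 1.5
  endloop
 endfacet
 facet normal -0.479 -0.168 -0.862
  outer loop
   vertex 3.0 3.0 1.5
   vertex 1.0 1.0 3.0
   vertex 0.5 5.0 2.5
  endloop
 endfacet
 facet normal -0.264 -0.396 -0.880
  outer loop
   vertex 3.0 3.0 1.5
   vertex 4.5 2.0 1.5
   vertex 1.0 1.0 3.0
  endloop
 endfacet
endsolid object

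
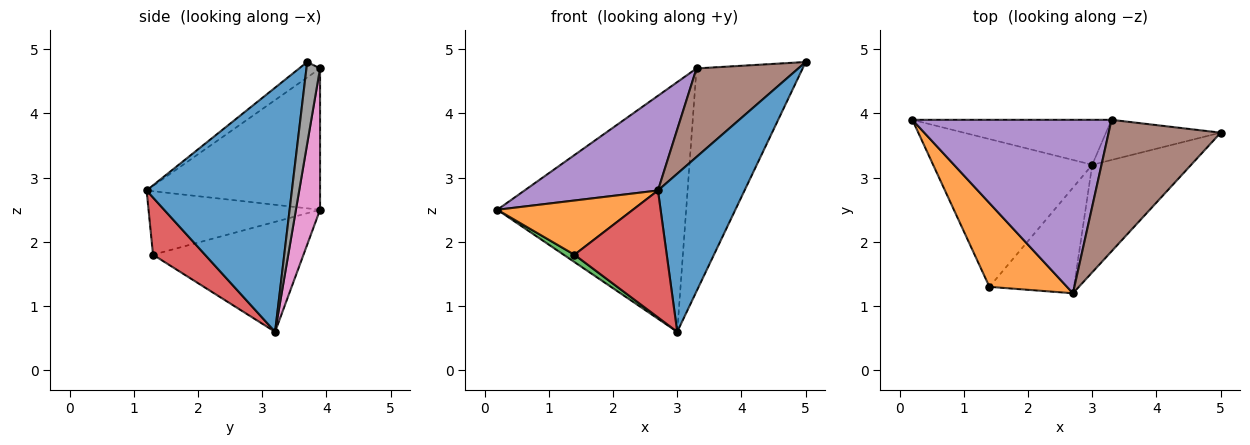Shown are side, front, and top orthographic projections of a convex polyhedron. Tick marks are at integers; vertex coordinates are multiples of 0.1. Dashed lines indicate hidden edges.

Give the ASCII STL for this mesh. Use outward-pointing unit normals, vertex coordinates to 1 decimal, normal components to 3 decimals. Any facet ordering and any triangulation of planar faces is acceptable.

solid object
 facet normal 0.811 -0.483 -0.329
  outer loop
   vertex 3.0 3.2 0.6
   vertex 5.0 3.7 4.8
   vertex 2.7 1.2 2.8
  endloop
 endfacet
 facet normal -0.567 -0.448 0.692
  outer loop
   vertex 1.4 1.3 1.8
   vertex 2.7 1.2 2.8
   vertex 0.2 3.9 2.5
  endloop
 endfacet
 facet normal -0.568 -0.041 -0.822
  outer loop
   vertex 1.4 1.3 1.8
   vertex 0.2 3.9 2.5
   vertex 3.0 3.2 0.6
  endloop
 endfacet
 facet normal 0.397 -0.705 -0.587
  outer loop
   vertex 1.4 1.3 1.8
   vertex 3.0 3.2 0.6
   vertex 2.7 1.2 2.8
  endloop
 endfacet
 facet normal -0.529 -0.407 0.745
  outer loop
   vertex 3.3 3.9 4.7
   vertex 0.2 3.9 2.5
   vertex 2.7 1.2 2.8
  endloop
 endfacet
 facet normal -0.114 -0.555 0.824
  outer loop
   vertex 3.3 3.9 4.7
   vertex 2.7 1.2 2.8
   vertex 5.0 3.7 4.8
  endloop
 endfacet
 facet normal 0.125 0.976 -0.176
  outer loop
   vertex 3.3 3.9 4.7
   vertex 3.0 3.2 0.6
   vertex 0.2 3.9 2.5
  endloop
 endfacet
 facet normal 0.125 0.976 -0.176
  outer loop
   vertex 3.3 3.9 4.7
   vertex 5.0 3.7 4.8
   vertex 3.0 3.2 0.6
  endloop
 endfacet
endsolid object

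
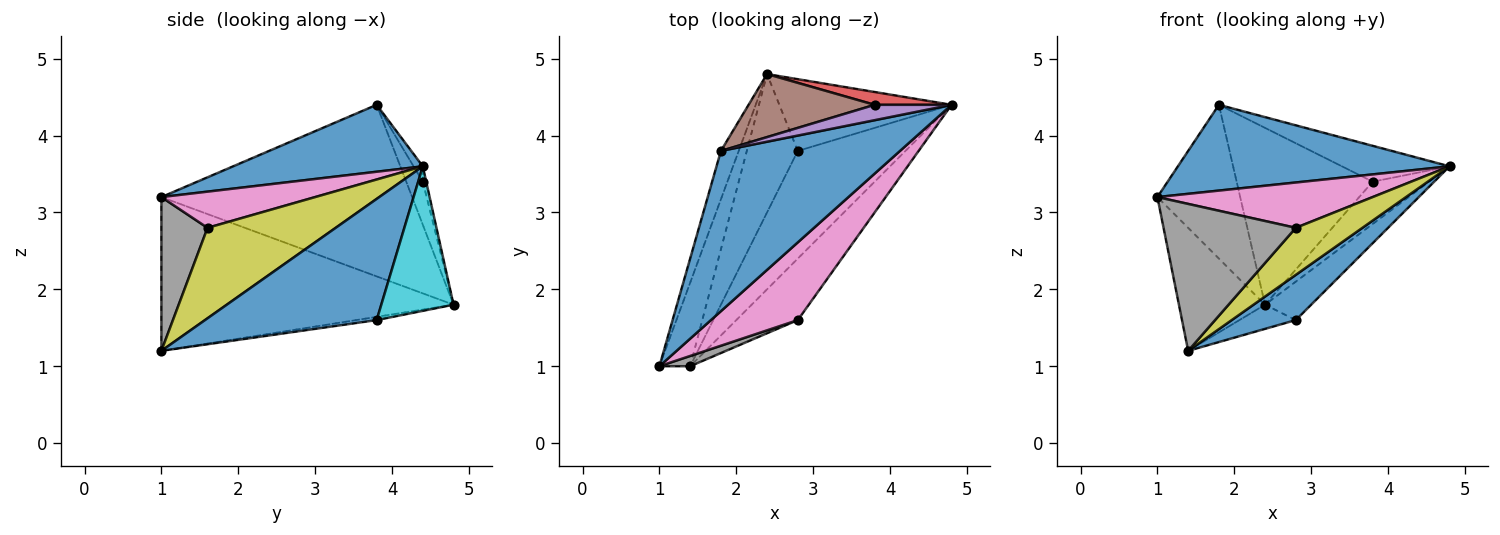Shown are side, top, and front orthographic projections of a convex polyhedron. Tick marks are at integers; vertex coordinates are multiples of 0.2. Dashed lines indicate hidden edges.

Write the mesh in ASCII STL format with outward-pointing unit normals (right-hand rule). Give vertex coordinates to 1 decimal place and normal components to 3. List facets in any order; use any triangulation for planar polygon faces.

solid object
 facet normal 0.313 -0.448 0.837
  outer loop
   vertex 1.8 3.8 4.4
   vertex 1.0 1.0 3.2
   vertex 4.8 4.4 3.6
  endloop
 endfacet
 facet normal -0.945 0.312 -0.098
  outer loop
   vertex 1.8 3.8 4.4
   vertex 2.4 4.8 1.8
   vertex 1.0 1.0 3.2
  endloop
 endfacet
 facet normal -0.942 0.278 -0.188
  outer loop
   vertex 1.4 1.0 1.2
   vertex 1.0 1.0 3.2
   vertex 2.4 4.8 1.8
  endloop
 endfacet
 facet normal -0.058 0.955 0.290
  outer loop
   vertex 3.8 4.4 3.4
   vertex 4.8 4.4 3.6
   vertex 2.4 4.8 1.8
  endloop
 endfacet
 facet normal -0.079 0.916 0.393
  outer loop
   vertex 3.8 4.4 3.4
   vertex 1.8 3.8 4.4
   vertex 4.8 4.4 3.6
  endloop
 endfacet
 facet normal -0.114 0.936 0.334
  outer loop
   vertex 3.8 4.4 3.4
   vertex 2.4 4.8 1.8
   vertex 1.8 3.8 4.4
  endloop
 endfacet
 facet normal 0.339 -0.474 0.813
  outer loop
   vertex 2.8 1.6 2.8
   vertex 4.8 4.4 3.6
   vertex 1.0 1.0 3.2
  endloop
 endfacet
 facet normal 0.329 -0.942 0.066
  outer loop
   vertex 2.8 1.6 2.8
   vertex 1.0 1.0 3.2
   vertex 1.4 1.0 1.2
  endloop
 endfacet
 facet normal 0.760 -0.395 -0.517
  outer loop
   vertex 2.8 1.6 2.8
   vertex 1.4 1.0 1.2
   vertex 4.8 4.4 3.6
  endloop
 endfacet
 facet normal 0.595 0.380 -0.709
  outer loop
   vertex 2.8 3.8 1.6
   vertex 2.4 4.8 1.8
   vertex 4.8 4.4 3.6
  endloop
 endfacet
 facet normal 0.720 -0.269 -0.640
  outer loop
   vertex 2.8 3.8 1.6
   vertex 4.8 4.4 3.6
   vertex 1.4 1.0 1.2
  endloop
 endfacet
 facet normal -0.062 0.172 -0.983
  outer loop
   vertex 2.8 3.8 1.6
   vertex 1.4 1.0 1.2
   vertex 2.4 4.8 1.8
  endloop
 endfacet
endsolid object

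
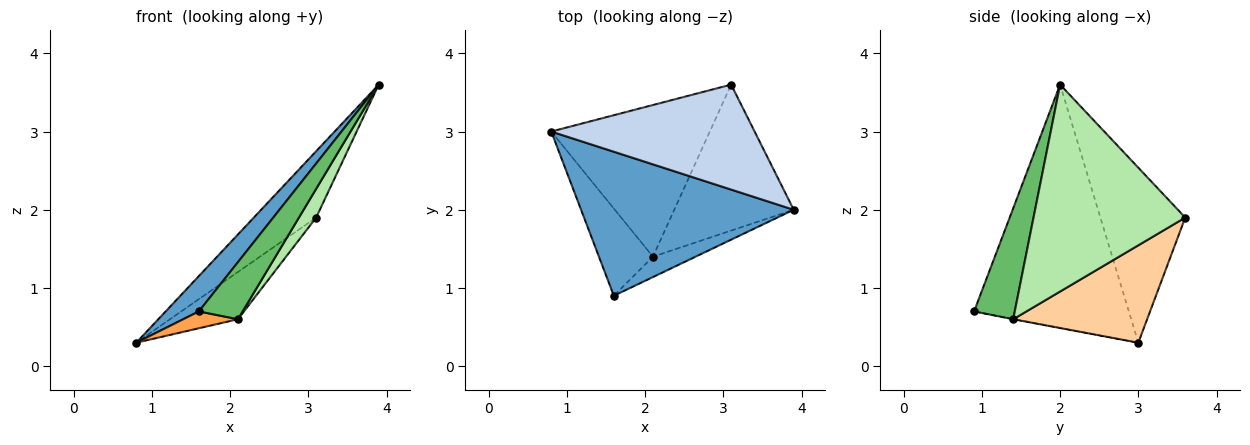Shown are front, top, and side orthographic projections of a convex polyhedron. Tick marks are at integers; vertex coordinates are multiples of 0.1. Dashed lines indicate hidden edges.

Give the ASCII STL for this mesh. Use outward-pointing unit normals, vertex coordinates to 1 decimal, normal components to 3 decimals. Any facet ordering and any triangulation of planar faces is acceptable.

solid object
 facet normal -0.743 -0.159 0.650
  outer loop
   vertex 1.6 0.9 0.7
   vertex 3.9 2.0 3.6
   vertex 0.8 3.0 0.3
  endloop
 endfacet
 facet normal -0.588 0.432 0.684
  outer loop
   vertex 3.1 3.6 1.9
   vertex 0.8 3.0 0.3
   vertex 3.9 2.0 3.6
  endloop
 endfacet
 facet normal -0.007 -0.190 -0.982
  outer loop
   vertex 2.1 1.4 0.6
   vertex 1.6 0.9 0.7
   vertex 0.8 3.0 0.3
  endloop
 endfacet
 facet normal 0.506 0.257 -0.824
  outer loop
   vertex 2.1 1.4 0.6
   vertex 0.8 3.0 0.3
   vertex 3.1 3.6 1.9
  endloop
 endfacet
 facet normal 0.658 -0.709 -0.253
  outer loop
   vertex 2.1 1.4 0.6
   vertex 3.9 2.0 3.6
   vertex 1.6 0.9 0.7
  endloop
 endfacet
 facet normal 0.862 -0.098 -0.498
  outer loop
   vertex 2.1 1.4 0.6
   vertex 3.1 3.6 1.9
   vertex 3.9 2.0 3.6
  endloop
 endfacet
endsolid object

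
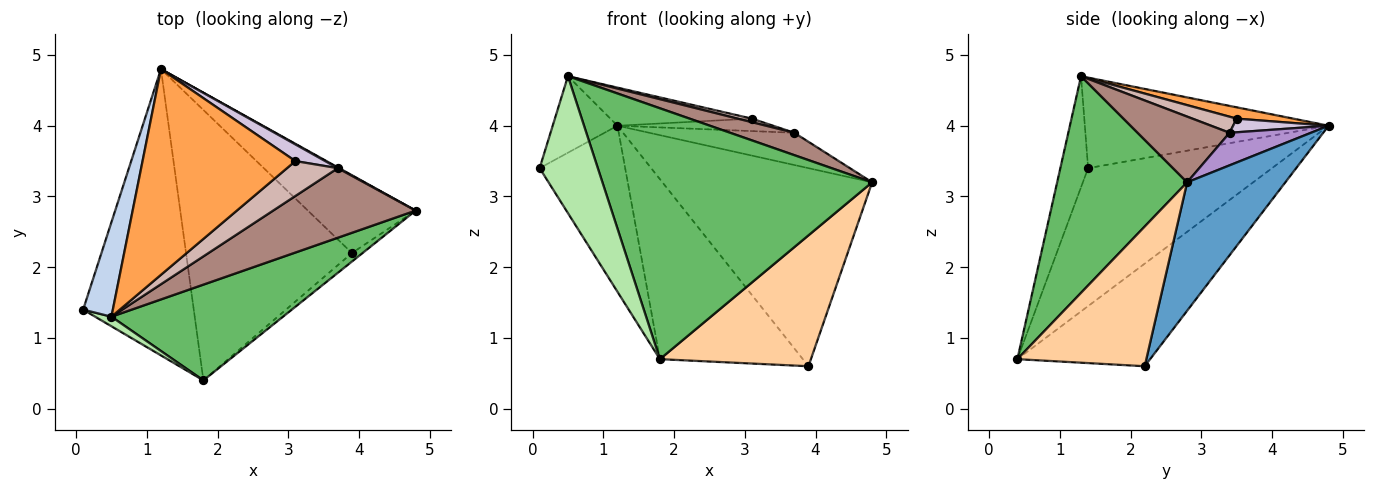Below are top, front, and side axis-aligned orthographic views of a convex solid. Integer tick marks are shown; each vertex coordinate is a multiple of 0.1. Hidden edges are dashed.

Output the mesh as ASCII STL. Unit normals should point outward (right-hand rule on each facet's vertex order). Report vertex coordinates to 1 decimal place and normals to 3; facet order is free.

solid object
 facet normal 0.400 0.853 -0.335
  outer loop
   vertex 3.9 2.2 0.6
   vertex 1.2 4.8 4.0
   vertex 4.8 2.8 3.2
  endloop
 endfacet
 facet normal -0.921 0.245 0.302
  outer loop
   vertex 0.5 1.3 4.7
   vertex 1.2 4.8 4.0
   vertex 0.1 1.4 3.4
  endloop
 endfacet
 facet normal 0.073 0.182 0.981
  outer loop
   vertex 3.1 3.5 4.1
   vertex 1.2 4.8 4.0
   vertex 0.5 1.3 4.7
  endloop
 endfacet
 facet normal 0.649 -0.759 -0.049
  outer loop
   vertex 1.8 0.4 0.7
   vertex 3.9 2.2 0.6
   vertex 4.8 2.8 3.2
  endloop
 endfacet
 facet normal 0.411 -0.852 0.325
  outer loop
   vertex 1.8 0.4 0.7
   vertex 4.8 2.8 3.2
   vertex 0.5 1.3 4.7
  endloop
 endfacet
 facet normal -0.430 -0.901 0.063
  outer loop
   vertex 1.8 0.4 0.7
   vertex 0.5 1.3 4.7
   vertex 0.1 1.4 3.4
  endloop
 endfacet
 facet normal -0.733 0.341 -0.588
  outer loop
   vertex 1.8 0.4 0.7
   vertex 0.1 1.4 3.4
   vertex 1.2 4.8 4.0
  endloop
 endfacet
 facet normal -0.458 0.493 -0.740
  outer loop
   vertex 1.8 0.4 0.7
   vertex 1.2 4.8 4.0
   vertex 3.9 2.2 0.6
  endloop
 endfacet
 facet normal 0.489 0.872 0.021
  outer loop
   vertex 3.7 3.4 3.9
   vertex 4.8 2.8 3.2
   vertex 1.2 4.8 4.0
  endloop
 endfacet
 facet normal 0.344 0.561 0.753
  outer loop
   vertex 3.7 3.4 3.9
   vertex 1.2 4.8 4.0
   vertex 3.1 3.5 4.1
  endloop
 endfacet
 facet normal 0.402 -0.280 0.872
  outer loop
   vertex 3.7 3.4 3.9
   vertex 0.5 1.3 4.7
   vertex 4.8 2.8 3.2
  endloop
 endfacet
 facet normal 0.300 -0.096 0.949
  outer loop
   vertex 3.7 3.4 3.9
   vertex 3.1 3.5 4.1
   vertex 0.5 1.3 4.7
  endloop
 endfacet
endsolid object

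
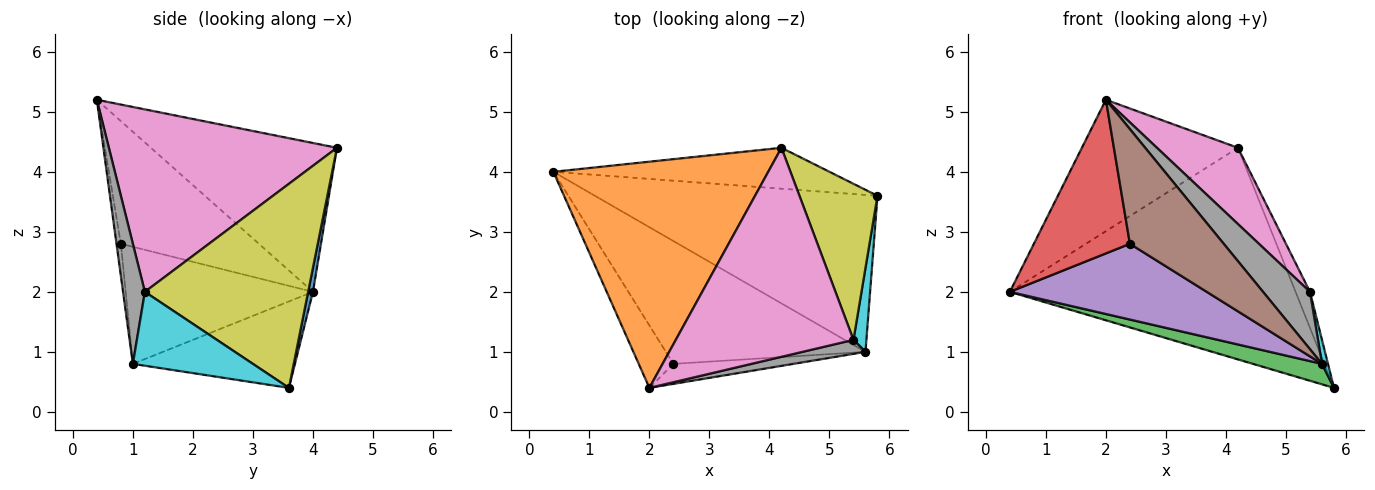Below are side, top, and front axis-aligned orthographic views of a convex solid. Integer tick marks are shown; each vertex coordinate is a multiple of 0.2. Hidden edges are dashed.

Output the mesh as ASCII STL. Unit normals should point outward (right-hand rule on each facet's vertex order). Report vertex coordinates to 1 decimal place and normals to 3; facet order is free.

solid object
 facet normal 0.016 0.982 -0.190
  outer loop
   vertex 4.2 4.4 4.4
   vertex 5.8 3.6 0.4
   vertex 0.4 4.0 2.0
  endloop
 endfacet
 facet normal -0.514 0.431 0.742
  outer loop
   vertex 4.2 4.4 4.4
   vertex 0.4 4.0 2.0
   vertex 2.0 0.4 5.2
  endloop
 endfacet
 facet normal -0.290 -0.124 -0.949
  outer loop
   vertex 5.6 1.0 0.8
   vertex 0.4 4.0 2.0
   vertex 5.8 3.6 0.4
  endloop
 endfacet
 facet normal -0.800 -0.556 -0.226
  outer loop
   vertex 2.4 0.8 2.8
   vertex 2.0 0.4 5.2
   vertex 0.4 4.0 2.0
  endloop
 endfacet
 facet normal -0.447 -0.470 -0.762
  outer loop
   vertex 2.4 0.8 2.8
   vertex 0.4 4.0 2.0
   vertex 5.6 1.0 0.8
  endloop
 endfacet
 facet normal -0.046 -0.984 -0.172
  outer loop
   vertex 2.4 0.8 2.8
   vertex 5.6 1.0 0.8
   vertex 2.0 0.4 5.2
  endloop
 endfacet
 facet normal 0.694 -0.247 0.676
  outer loop
   vertex 5.4 1.2 2.0
   vertex 4.2 4.4 4.4
   vertex 2.0 0.4 5.2
  endloop
 endfacet
 facet normal 0.412 -0.885 0.216
  outer loop
   vertex 5.4 1.2 2.0
   vertex 2.0 0.4 5.2
   vertex 5.6 1.0 0.8
  endloop
 endfacet
 facet normal 0.931 0.082 0.356
  outer loop
   vertex 5.4 1.2 2.0
   vertex 5.8 3.6 0.4
   vertex 4.2 4.4 4.4
  endloop
 endfacet
 facet normal 0.984 -0.049 0.172
  outer loop
   vertex 5.4 1.2 2.0
   vertex 5.6 1.0 0.8
   vertex 5.8 3.6 0.4
  endloop
 endfacet
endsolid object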